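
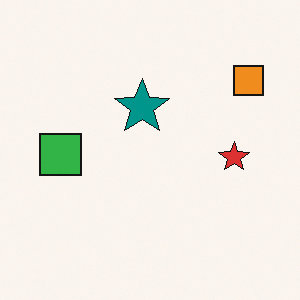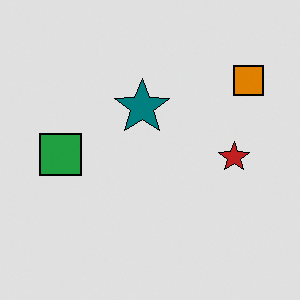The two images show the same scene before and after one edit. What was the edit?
It was posterized to a reduced palette.

Each flat color has snapped to a coarser quantized level — most visibly, the near-white background has dropped to a flat grey.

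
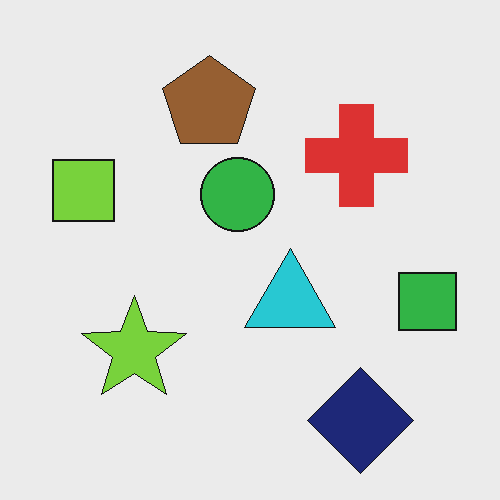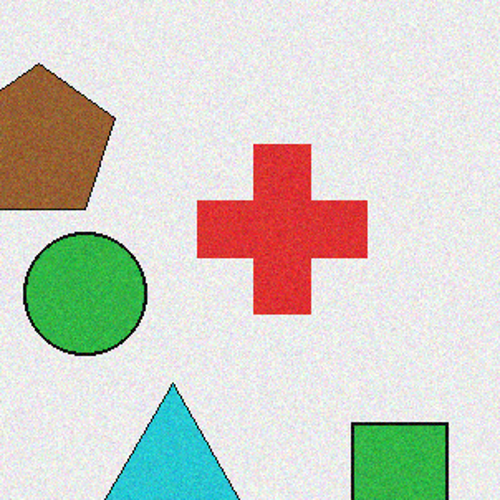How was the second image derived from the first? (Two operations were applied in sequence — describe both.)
Degraded with subtle gaussian noise, then cropped tightly and scaled back up.

Random speckle covers the whole image, including the flat background. The visible shapes are larger and the field of view is narrower; shapes near the original edges may be partly or wholly outside the frame — a crop-and-rescale.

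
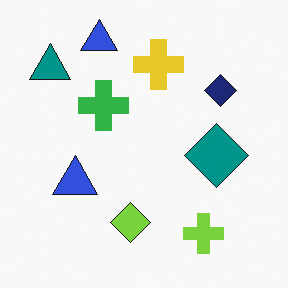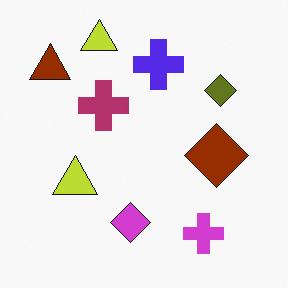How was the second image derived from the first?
The transformation is: hue-shifted by a large amount.

Every shape's color has rotated by the same amount around the hue wheel — a uniform hue shift.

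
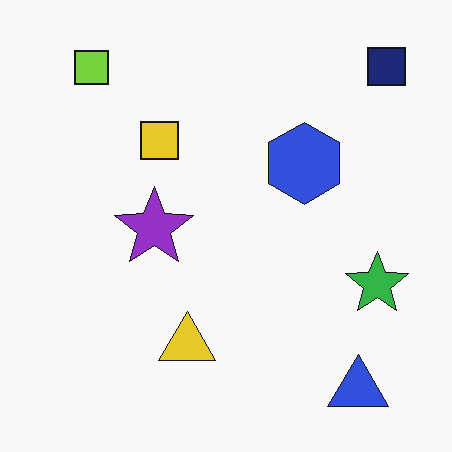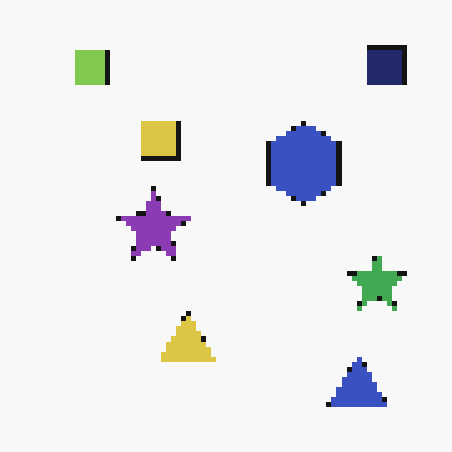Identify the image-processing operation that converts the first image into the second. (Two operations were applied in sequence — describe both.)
Slightly desaturated, then mildly pixelated.

All colors are more muted and greyish — a global saturation change. Shapes are reduced to large square blocks; fine edges and outlines are lost — a downscale-then-upscale (mosaic) effect.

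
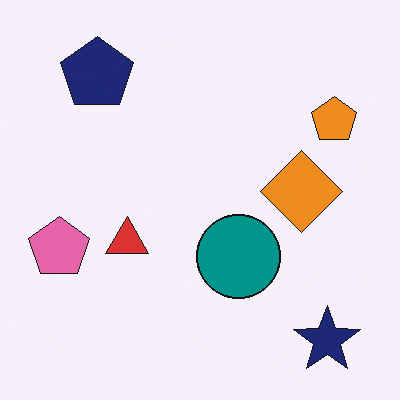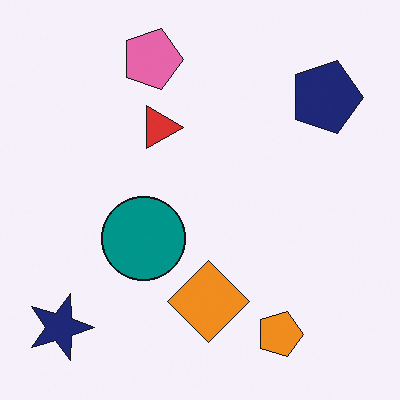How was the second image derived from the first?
The image was rotated 90° clockwise.

The navy star sits in the bottom-right of the first image and the bottom-left of the second — consistent with a whole-image 90° clockwise rotation.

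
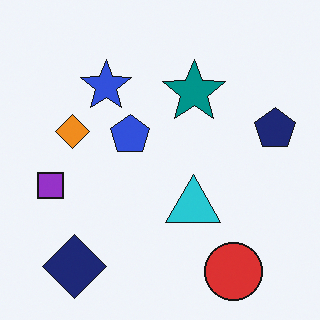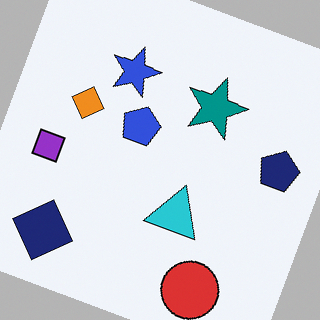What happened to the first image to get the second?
It was rotated clockwise by a moderate amount.

Every shape is tilted by the same angle and the image corners show triangular fill wedges — a whole-image rotation by a non-right angle.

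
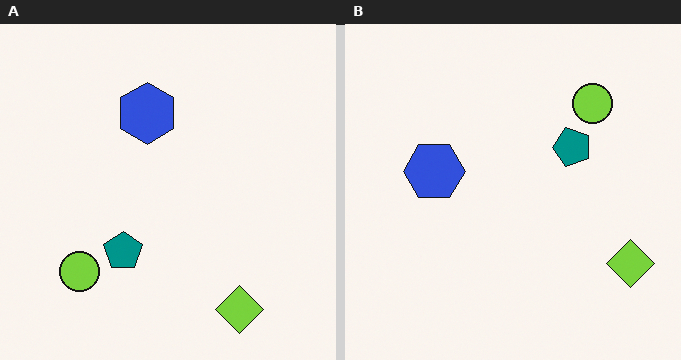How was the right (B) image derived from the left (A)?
The transformation is: transposed (reflected across the top-left ↔ bottom-right diagonal).

Shapes have swapped their row and column positions — what was in the top-right is now in the bottom-left — a diagonal reflection.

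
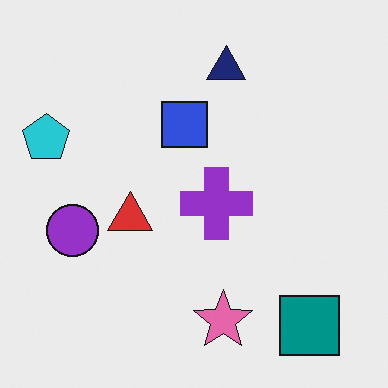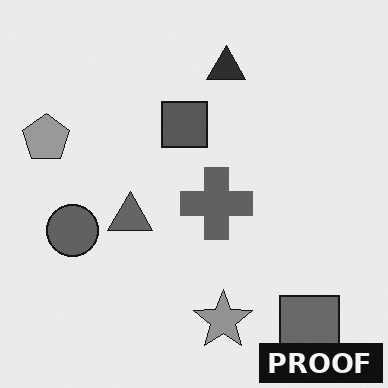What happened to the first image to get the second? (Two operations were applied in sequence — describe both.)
The second image is the first converted to grayscale, then watermarked with the text "PROOF" in the lower-right corner.

All color is removed — every shape is now a shade of grey. A dark label reading "PROOF" appears in the lower-right corner.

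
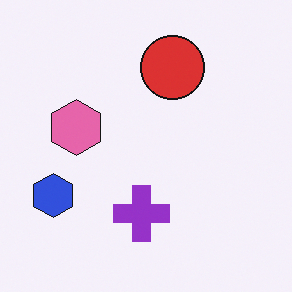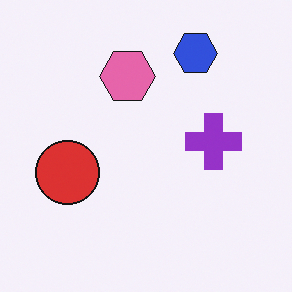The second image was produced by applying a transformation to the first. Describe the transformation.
The transformation is: transposed (reflected across the top-left ↔ bottom-right diagonal).

Shapes have swapped their row and column positions — what was in the top-right is now in the bottom-left — a diagonal reflection.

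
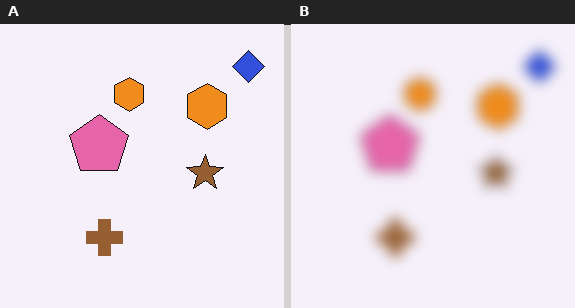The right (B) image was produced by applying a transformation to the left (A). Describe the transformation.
The right (B) image is the left (A) strongly gaussian-blurred.

Shape edges and outlines are uniformly softened across the whole image.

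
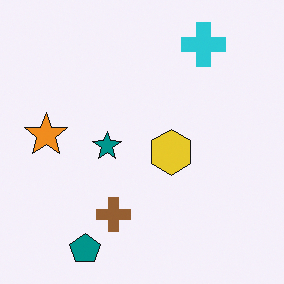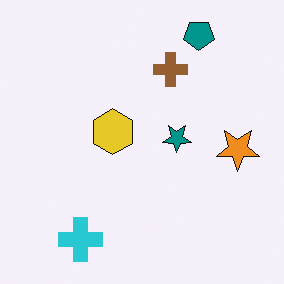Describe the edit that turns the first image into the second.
It was rotated 180°.

The teal pentagon sits in the bottom-left of the first image and the top-right of the second — consistent with a whole-image 180° rotation.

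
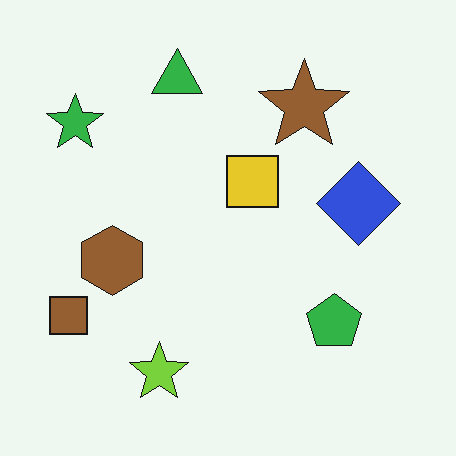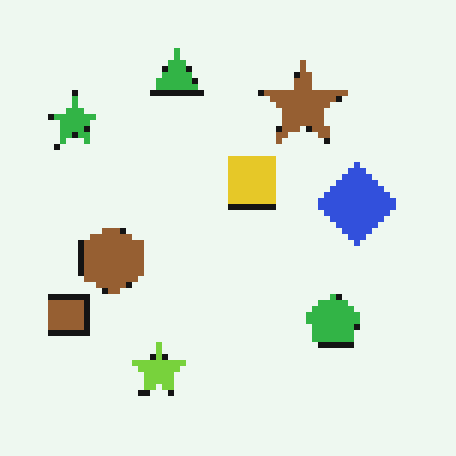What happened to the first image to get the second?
The transformation is: moderately pixelated.

Shapes are reduced to large square blocks; fine edges and outlines are lost — a downscale-then-upscale (mosaic) effect.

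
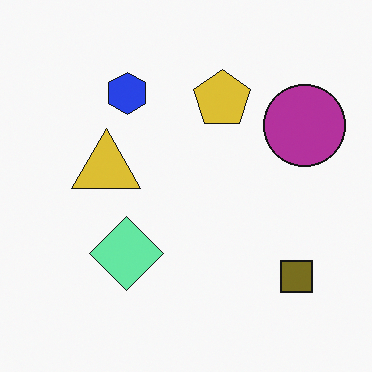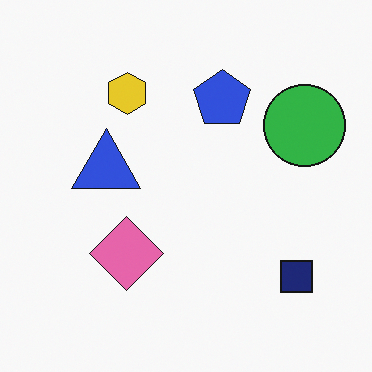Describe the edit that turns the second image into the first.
It was hue-shifted by a large amount.

Every shape's color has rotated by the same amount around the hue wheel — a uniform hue shift.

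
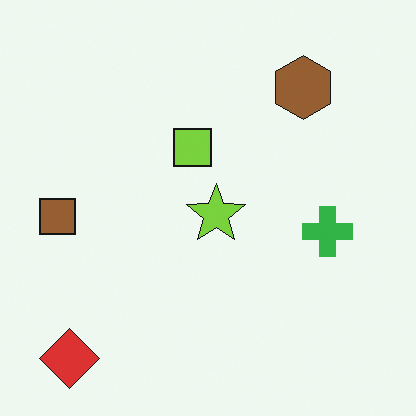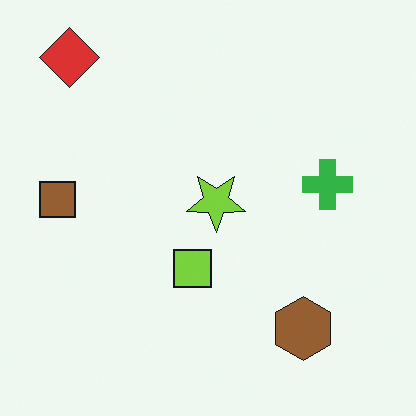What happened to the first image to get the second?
This is the original image flipped vertically (top ↔ bottom).

The red diamond is in the bottom-left of the first image and the top-left of the second — shapes on opposite sides of the horizontal midline have swapped in a mirror flip.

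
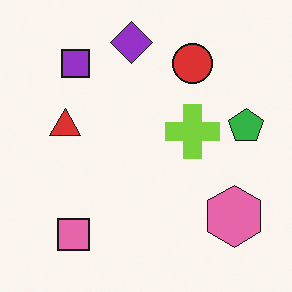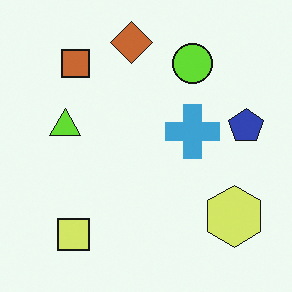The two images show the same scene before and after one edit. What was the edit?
Hue-shifted by a moderate amount.

Every shape's color has rotated by the same amount around the hue wheel — a uniform hue shift.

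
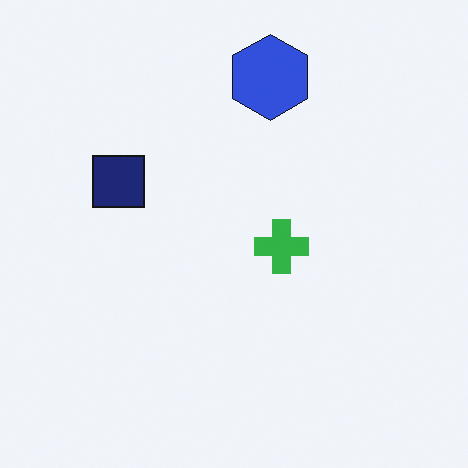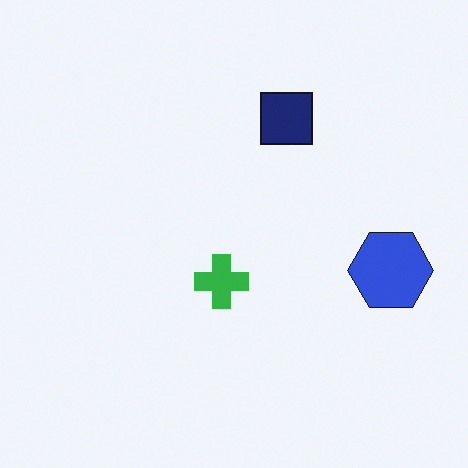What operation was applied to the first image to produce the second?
The second image is the first rotated 90° clockwise.

The blue hexagon sits in the top of the first image and the right of the second — consistent with a whole-image 90° clockwise rotation.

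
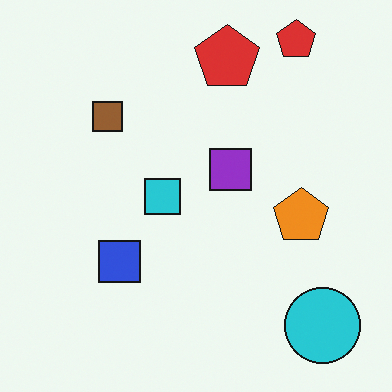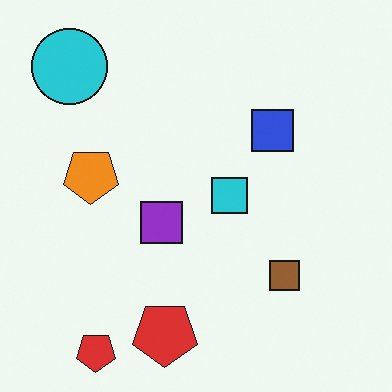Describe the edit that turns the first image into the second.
This is the original image rotated 180°.

The cyan circle sits in the bottom-right of the first image and the top-left of the second — consistent with a whole-image 180° rotation.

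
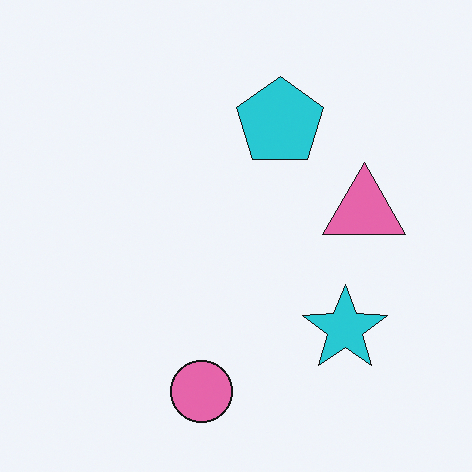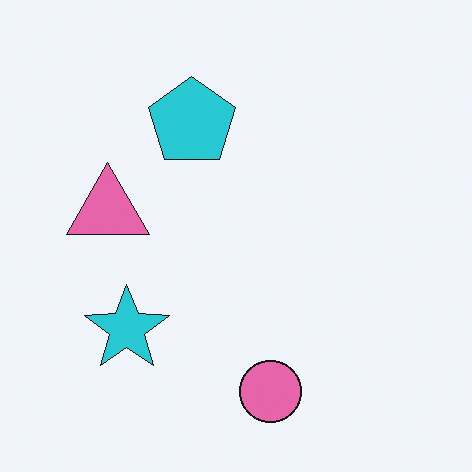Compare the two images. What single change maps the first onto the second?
The transformation is: flipped horizontally (left ↔ right).

The pink triangle is in the right of the first image and the left of the second — shapes on opposite sides of the vertical midline have swapped in a mirror flip.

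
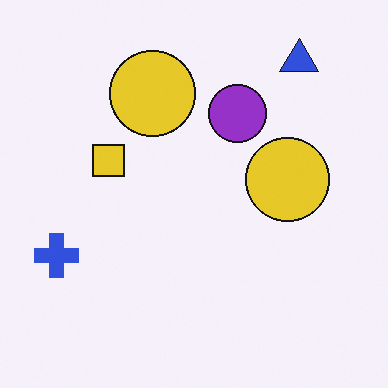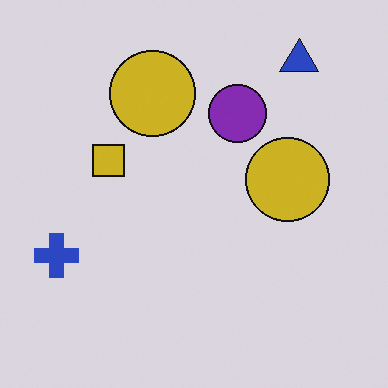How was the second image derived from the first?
The image was darkened a little.

Every pixel — background and shapes alike — is uniformly darkened.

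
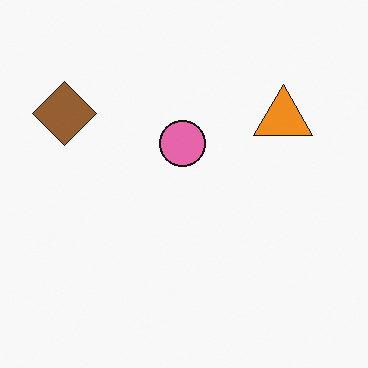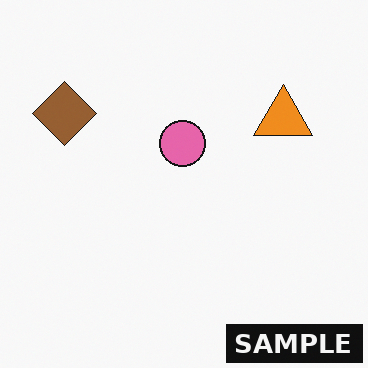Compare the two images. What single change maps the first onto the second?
It was watermarked with the text "SAMPLE" in the lower-right corner.

A dark label reading "SAMPLE" appears in the lower-right corner.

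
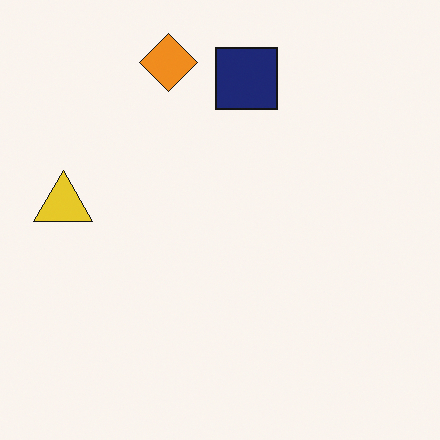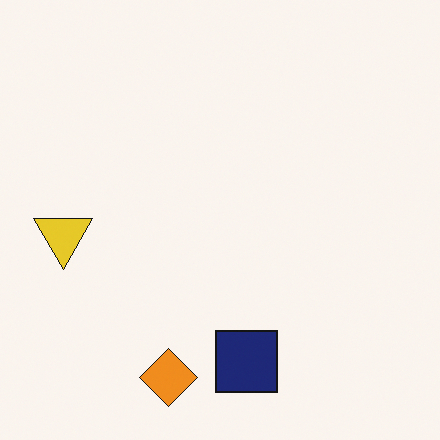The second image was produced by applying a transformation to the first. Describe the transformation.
This is the original image flipped vertically (top ↔ bottom).

The orange diamond is in the top of the first image and the bottom of the second — shapes on opposite sides of the horizontal midline have swapped in a mirror flip.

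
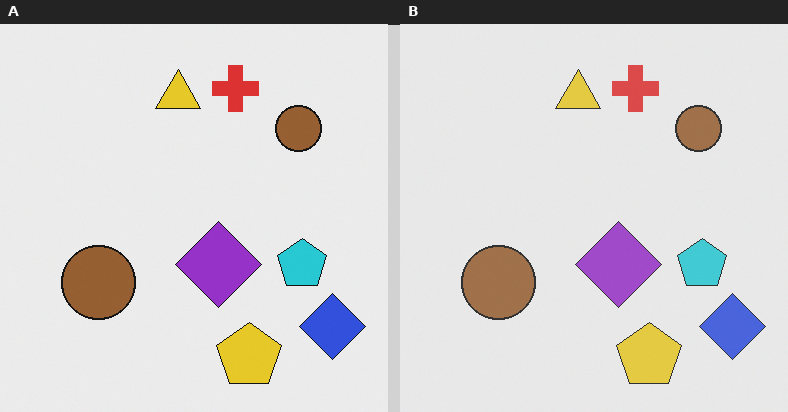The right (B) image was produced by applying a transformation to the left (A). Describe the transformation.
It was given slightly reduced contrast.

Tones are pushed toward mid-grey across the whole image — a global contrast change.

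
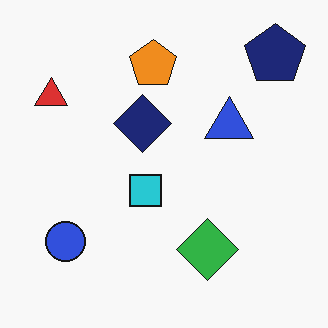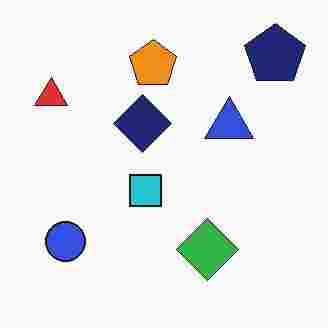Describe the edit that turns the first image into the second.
This is the original image degraded with heavy JPEG compression.

Blocky 8×8 compression artifacts appear around shape edges and the flat background shows ringing — characteristic JPEG degradation.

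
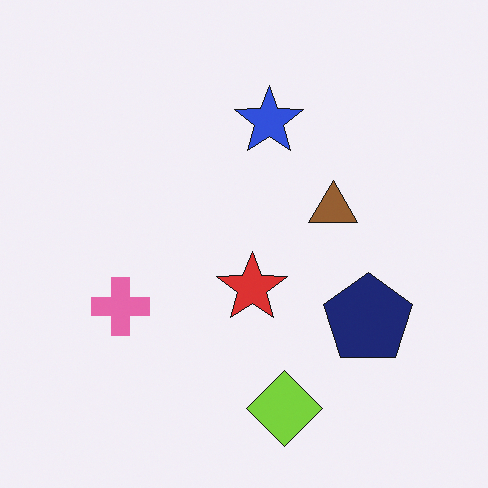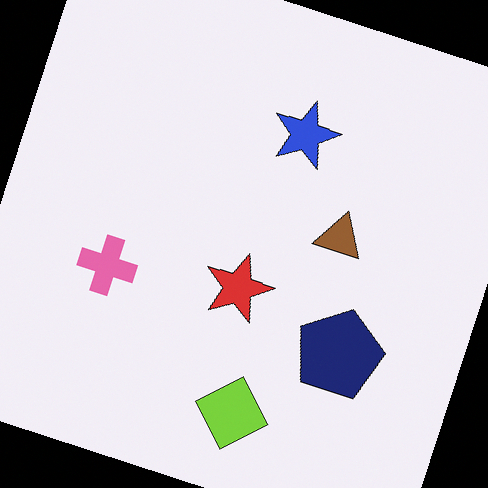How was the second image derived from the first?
The transformation is: rotated clockwise by a clearly visible amount.

Every shape is tilted by the same angle and the image corners show triangular fill wedges — a whole-image rotation by a non-right angle.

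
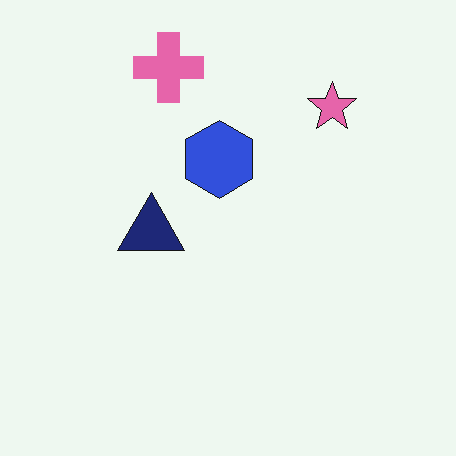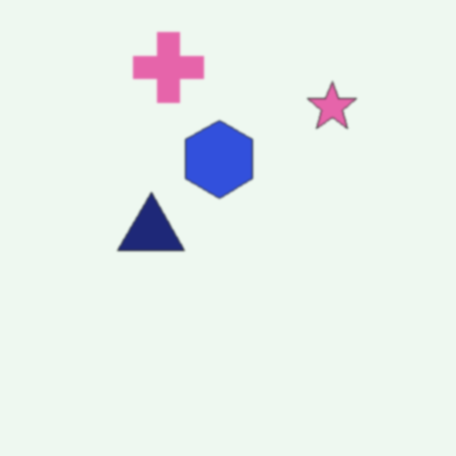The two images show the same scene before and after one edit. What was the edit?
Lightly blurred.

Shape edges and outlines are uniformly softened across the whole image.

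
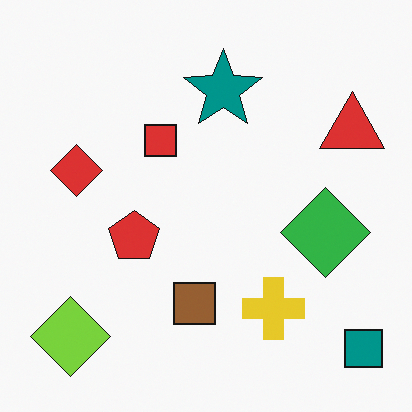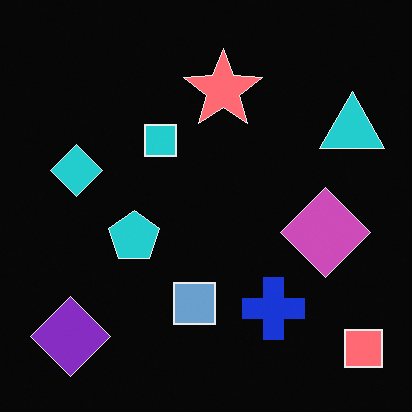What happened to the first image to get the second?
The transformation is: color-inverted (negative).

The light background has become dark and every shape's color is its complement — a photographic negative.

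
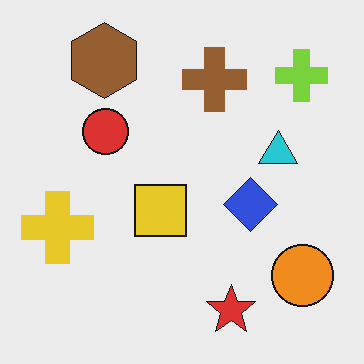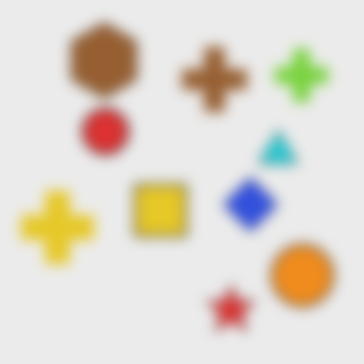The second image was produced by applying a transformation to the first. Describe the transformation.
It was strongly gaussian-blurred.

Shape edges and outlines are uniformly softened across the whole image.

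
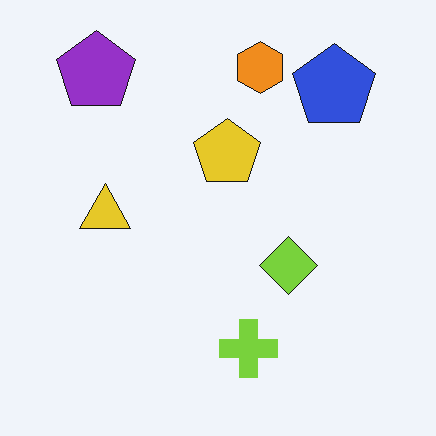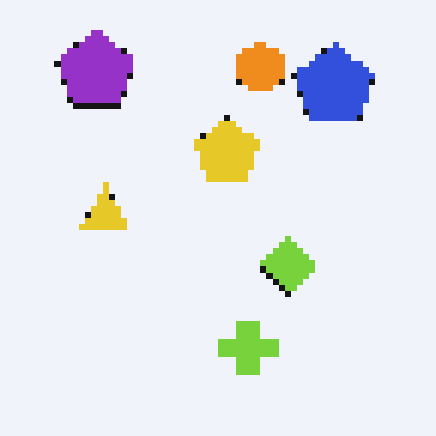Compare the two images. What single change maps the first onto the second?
The second image is the first moderately pixelated.

Shapes are reduced to large square blocks; fine edges and outlines are lost — a downscale-then-upscale (mosaic) effect.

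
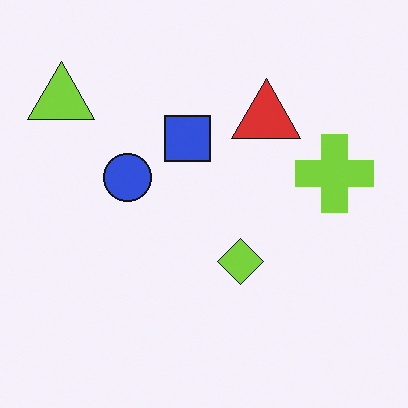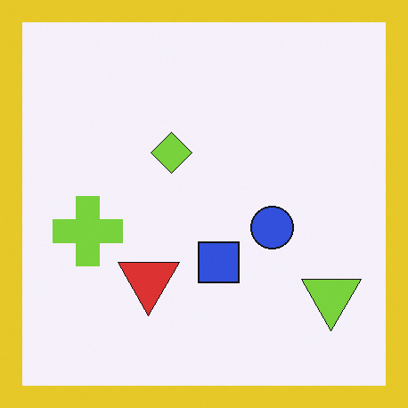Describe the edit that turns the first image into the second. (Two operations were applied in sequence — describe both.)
The image was rotated 180°, then framed with a yellow border.

The lime triangle sits in the top-left of the first image and the bottom-right of the second — consistent with a whole-image 180° rotation. A solid yellow frame runs around the edge of the second image, with the content slightly shrunk inside it.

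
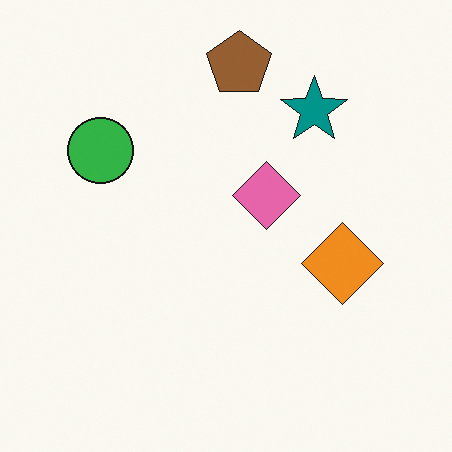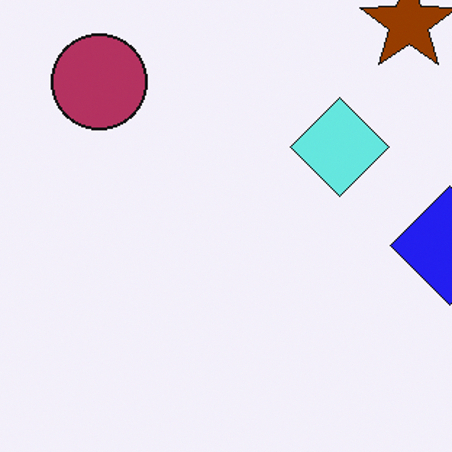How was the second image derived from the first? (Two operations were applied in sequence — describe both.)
Cropped to a modestly smaller region and rescaled, then hue-shifted by a large amount.

The visible shapes are larger and the field of view is narrower; shapes near the original edges may be partly or wholly outside the frame — a crop-and-rescale. Every shape's color has rotated by the same amount around the hue wheel — a uniform hue shift.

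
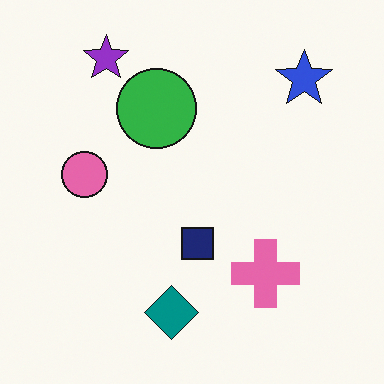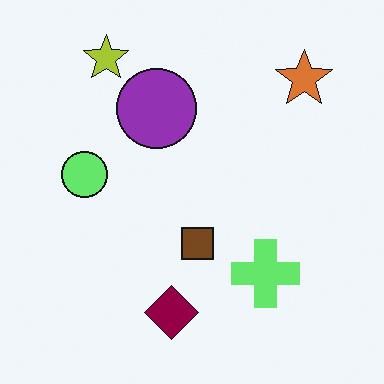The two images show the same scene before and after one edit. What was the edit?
This is the original image hue-shifted by a large amount.

Every shape's color has rotated by the same amount around the hue wheel — a uniform hue shift.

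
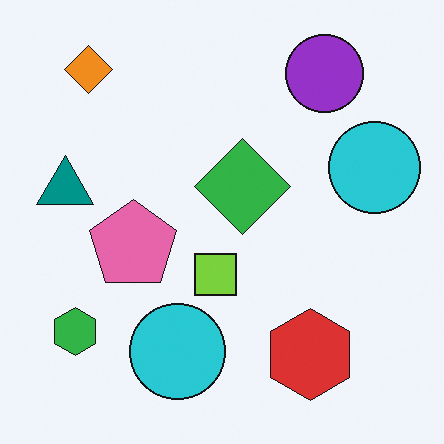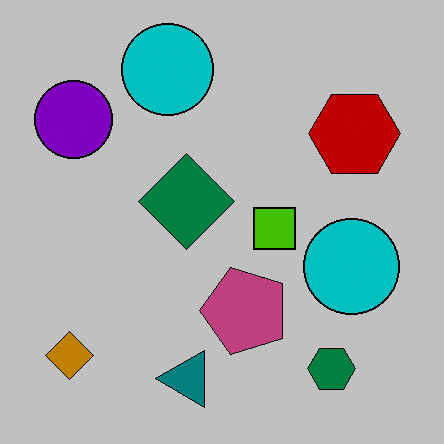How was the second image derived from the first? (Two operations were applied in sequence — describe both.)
The image was heavily posterized to just a handful of flat colors, then rotated 90° counter-clockwise.

Each flat color has snapped to a coarser quantized level — most visibly, the near-white background has dropped to a flat grey. The orange diamond sits in the top-left of the first image and the bottom-left of the second — consistent with a whole-image 90° counter-clockwise rotation.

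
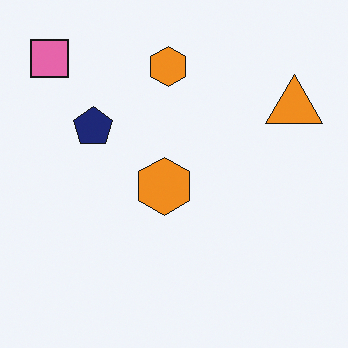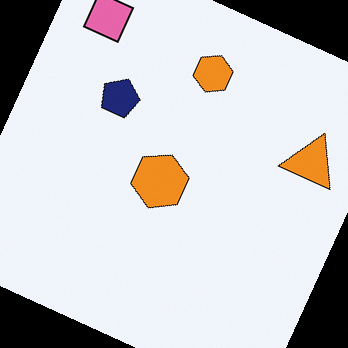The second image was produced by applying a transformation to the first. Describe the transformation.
This is the original image rotated clockwise by a moderate amount.

Every shape is tilted by the same angle and the image corners show triangular fill wedges — a whole-image rotation by a non-right angle.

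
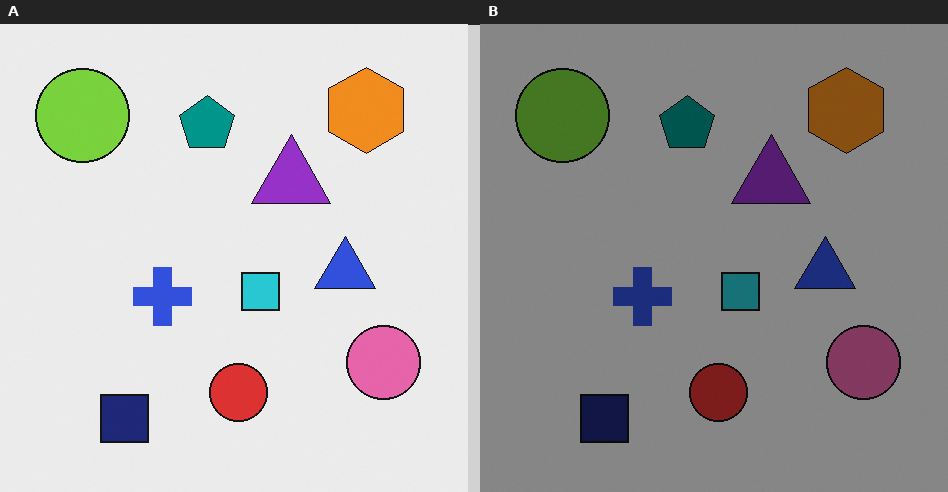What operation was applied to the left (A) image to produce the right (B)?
It was darkened a lot.

Every pixel — background and shapes alike — is uniformly darkened.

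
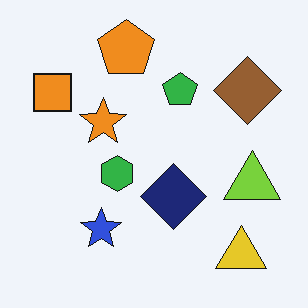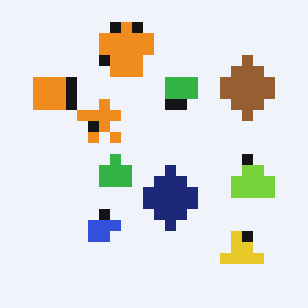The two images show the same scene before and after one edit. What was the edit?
The second image is the first heavily pixelated into large blocks.

Shapes are reduced to large square blocks; fine edges and outlines are lost — a downscale-then-upscale (mosaic) effect.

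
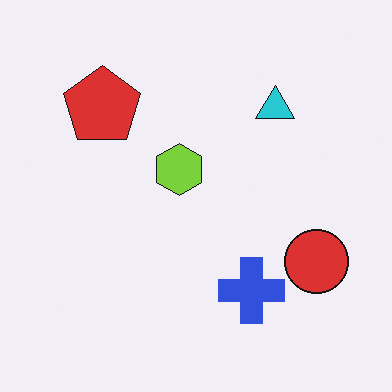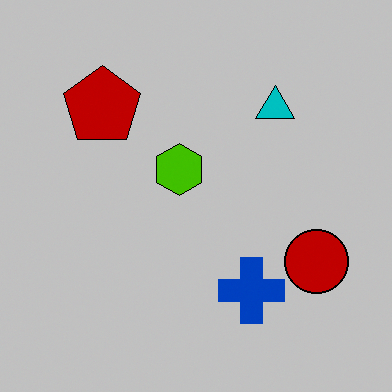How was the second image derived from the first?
The transformation is: heavily posterized to just a handful of flat colors.

Each flat color has snapped to a coarser quantized level — most visibly, the near-white background has dropped to a flat grey.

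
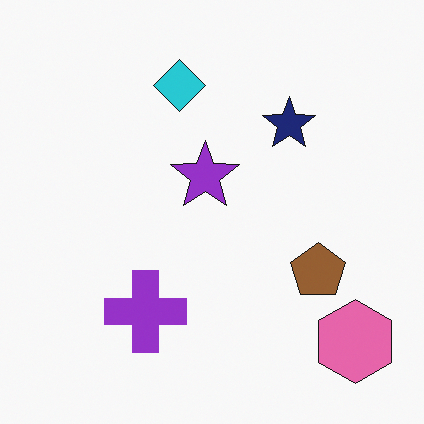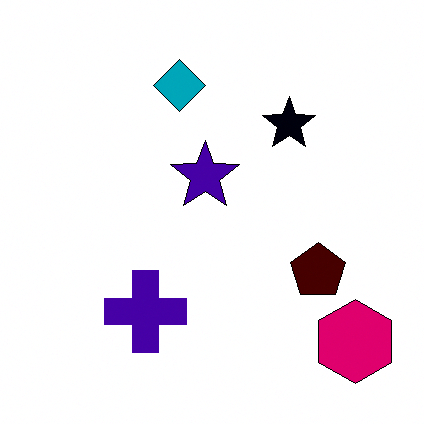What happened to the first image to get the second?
The transformation is: given much higher contrast.

Tones are pushed away from mid-grey across the whole image — a global contrast change.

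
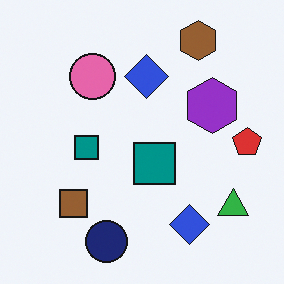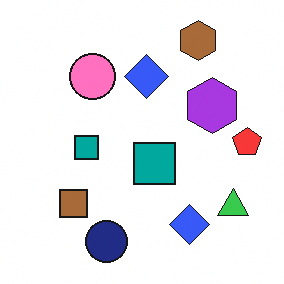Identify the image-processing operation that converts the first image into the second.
The second image is the first slightly brightened.

Every pixel — background and shapes alike — is uniformly brightened.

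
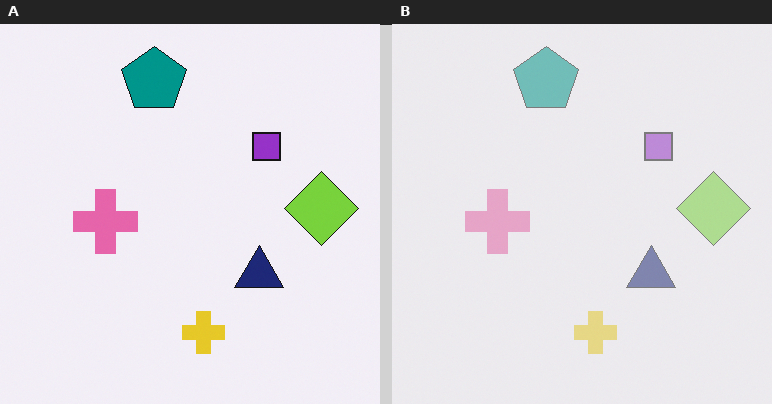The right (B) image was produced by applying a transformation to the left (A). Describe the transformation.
This is the original image washed out (contrast reduced).

Tones are pushed toward mid-grey across the whole image — a global contrast change.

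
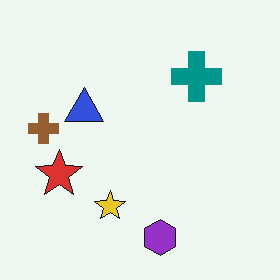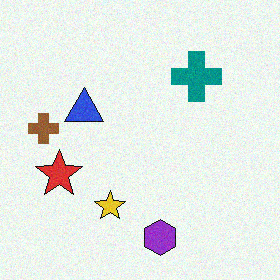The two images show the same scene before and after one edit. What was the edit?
The transformation is: degraded with subtle gaussian noise.

Random speckle covers the whole image, including the flat background.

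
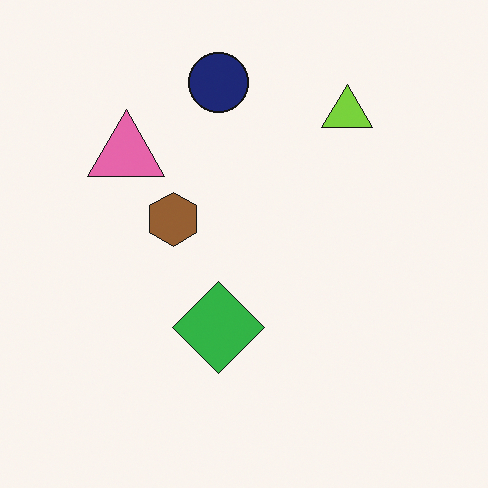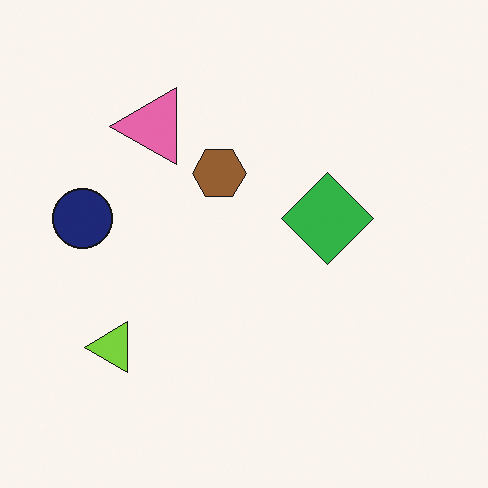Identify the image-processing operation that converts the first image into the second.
The transformation is: transposed (reflected across the top-left ↔ bottom-right diagonal).

Shapes have swapped their row and column positions — what was in the top-right is now in the bottom-left — a diagonal reflection.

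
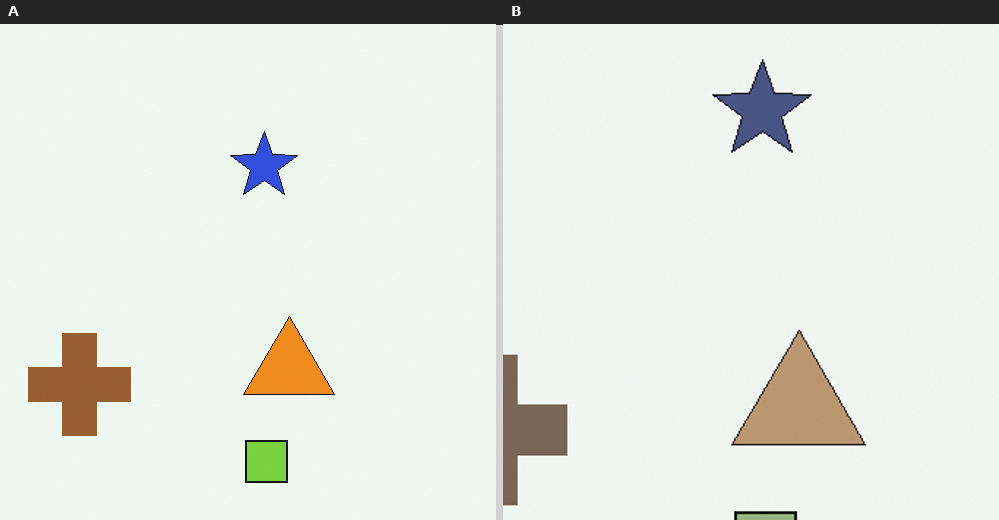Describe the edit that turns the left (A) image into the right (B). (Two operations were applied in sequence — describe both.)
The right (B) image is the left (A) heavily desaturated, then cropped slightly and scaled back up.

All colors are more muted and greyish — a global saturation change. The visible shapes are larger and the field of view is narrower; shapes near the original edges may be partly or wholly outside the frame — a crop-and-rescale.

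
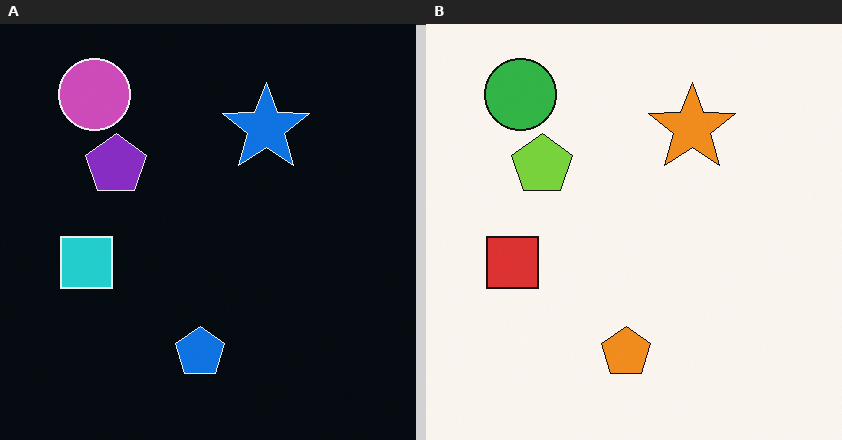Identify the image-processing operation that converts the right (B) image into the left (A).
It was color-inverted (negative).

The light background has become dark and every shape's color is its complement — a photographic negative.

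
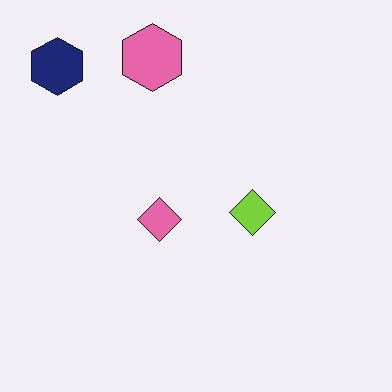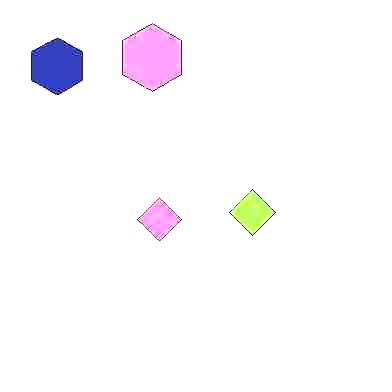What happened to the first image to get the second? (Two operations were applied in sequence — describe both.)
This is the original image heavily JPEG-compressed with obvious blocking artifacts, then substantially brightened.

Blocky 8×8 compression artifacts appear around shape edges and the flat background shows ringing — characteristic JPEG degradation. Every pixel — background and shapes alike — is uniformly brightened.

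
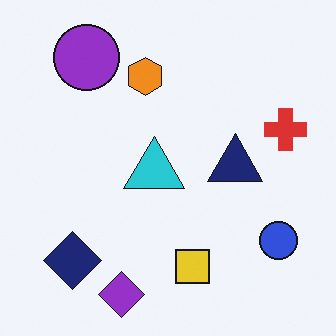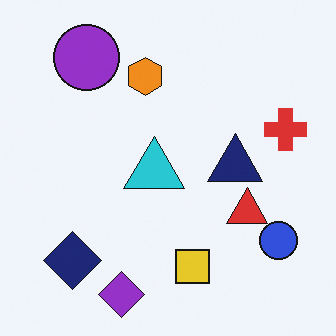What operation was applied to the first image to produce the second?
The image was overlaid with an additional red triangle.

A red triangle appears in the second image that is absent from the first.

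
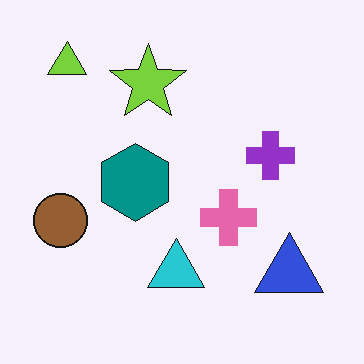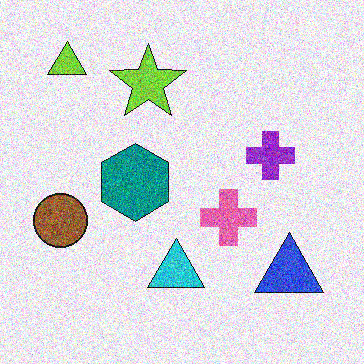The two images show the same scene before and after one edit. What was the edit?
This is the original image degraded with a thick layer of grain.

Random speckle covers the whole image, including the flat background.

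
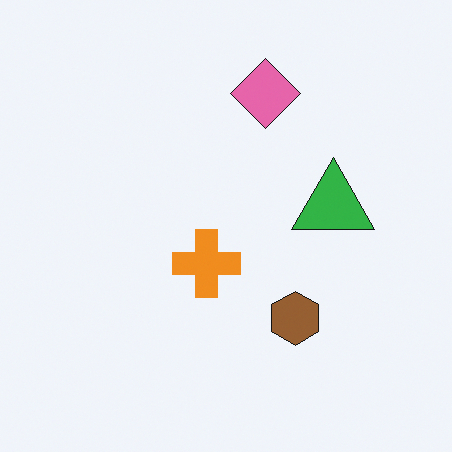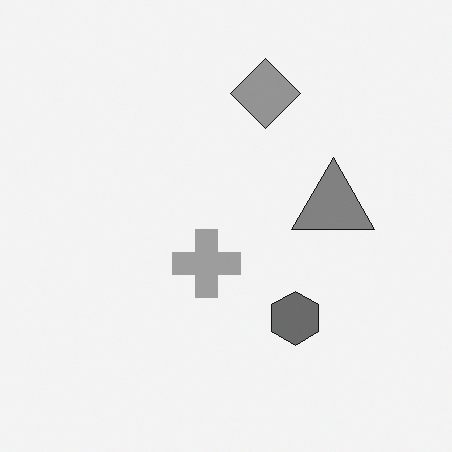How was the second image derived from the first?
The image was converted to grayscale.

All color is removed — every shape is now a shade of grey.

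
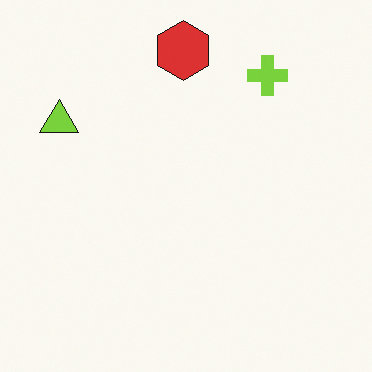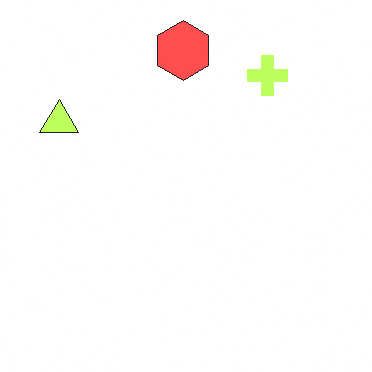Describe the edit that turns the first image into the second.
Substantially brightened.

Every pixel — background and shapes alike — is uniformly brightened.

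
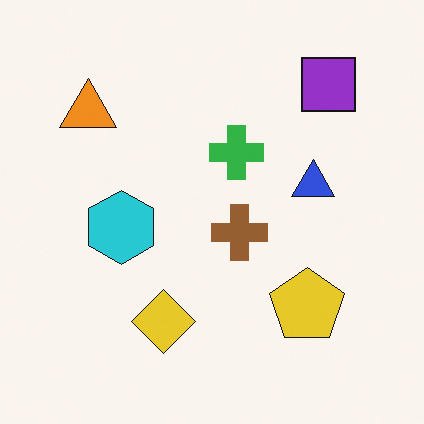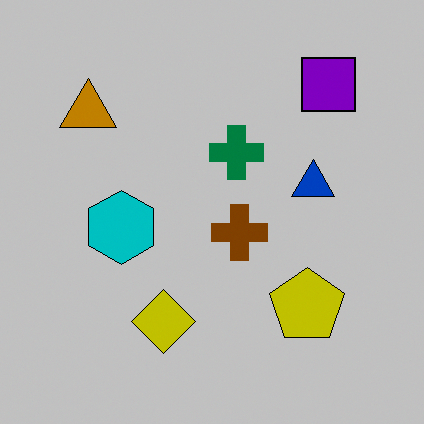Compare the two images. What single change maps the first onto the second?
The second image is the first aggressively posterized.

Each flat color has snapped to a coarser quantized level — most visibly, the near-white background has dropped to a flat grey.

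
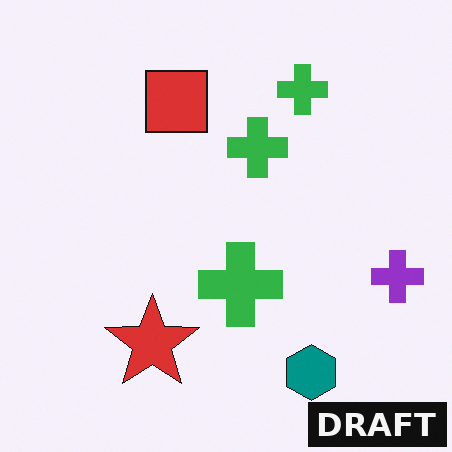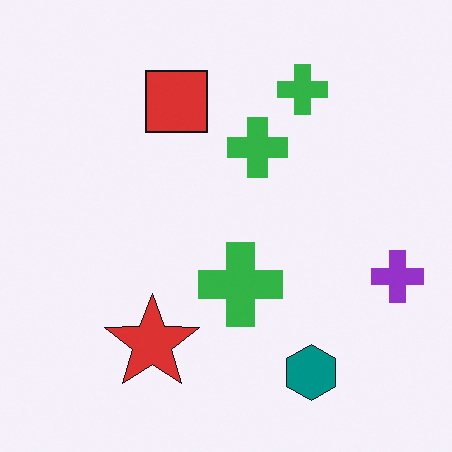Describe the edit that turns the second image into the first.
Watermarked with the text "DRAFT" in the lower-right corner.

A dark label reading "DRAFT" appears in the lower-right corner.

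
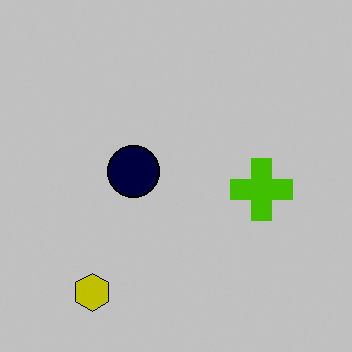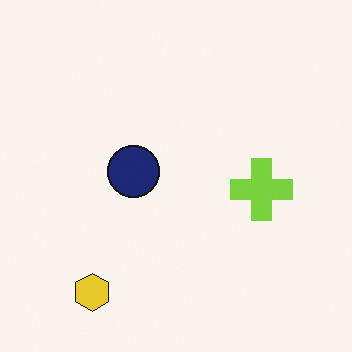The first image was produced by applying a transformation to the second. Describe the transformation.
The first image is the second heavily posterized to just a handful of flat colors.

Each flat color has snapped to a coarser quantized level — most visibly, the near-white background has dropped to a flat grey.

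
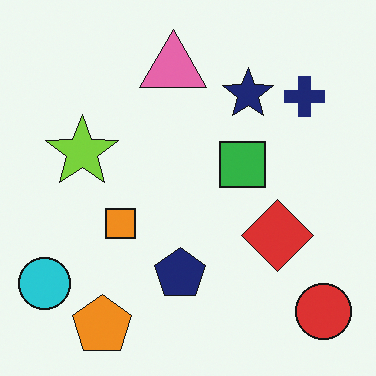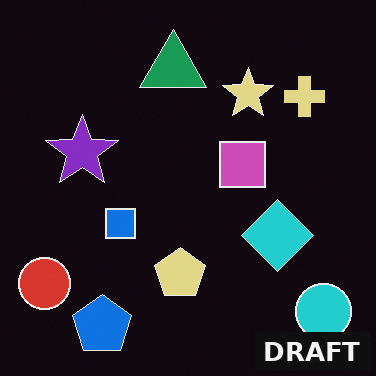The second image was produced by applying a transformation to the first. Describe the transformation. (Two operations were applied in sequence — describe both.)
Color-inverted (negative), then watermarked with the text "DRAFT" in the lower-right corner.

The light background has become dark and every shape's color is its complement — a photographic negative. A dark label reading "DRAFT" appears in the lower-right corner.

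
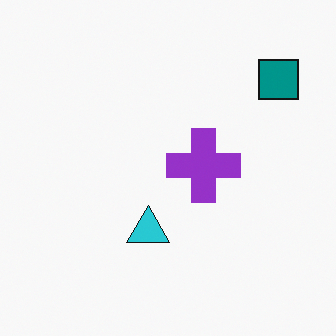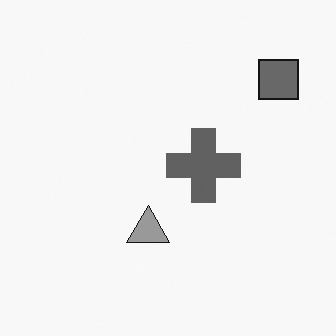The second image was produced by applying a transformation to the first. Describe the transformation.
The transformation is: converted to grayscale.

All color is removed — every shape is now a shade of grey.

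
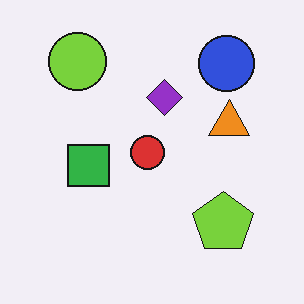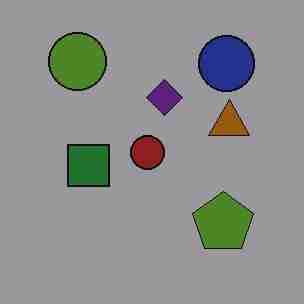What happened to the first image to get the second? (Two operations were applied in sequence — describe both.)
The transformation is: darkened a lot, then heavily JPEG-compressed with obvious blocking artifacts.

Every pixel — background and shapes alike — is uniformly darkened. Blocky 8×8 compression artifacts appear around shape edges and the flat background shows ringing — characteristic JPEG degradation.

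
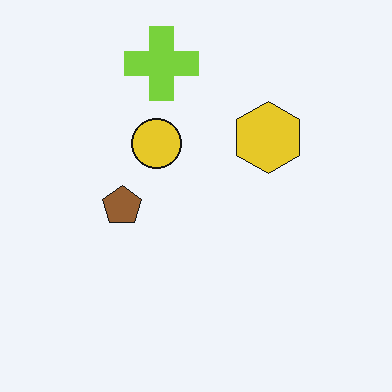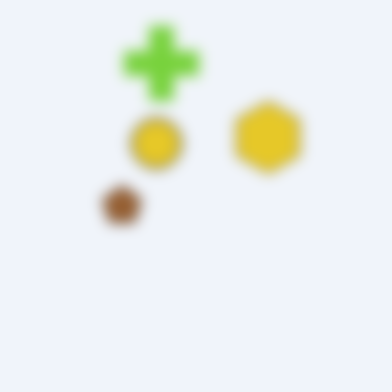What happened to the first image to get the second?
Heavily blurred.

Shape edges and outlines are uniformly softened across the whole image.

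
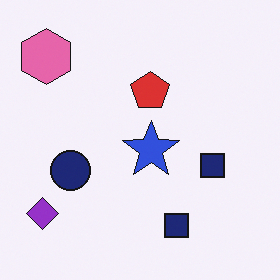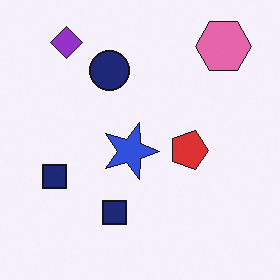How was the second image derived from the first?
This is the original image rotated 90° clockwise.

The pink hexagon sits in the top-left of the first image and the top-right of the second — consistent with a whole-image 90° clockwise rotation.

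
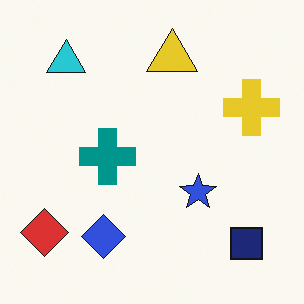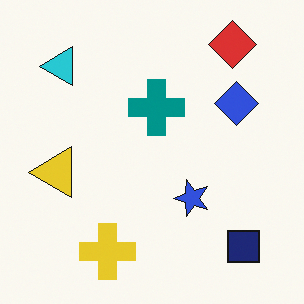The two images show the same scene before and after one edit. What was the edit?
The second image is the first transposed (reflected across the top-left ↔ bottom-right diagonal).

Shapes have swapped their row and column positions — what was in the top-right is now in the bottom-left — a diagonal reflection.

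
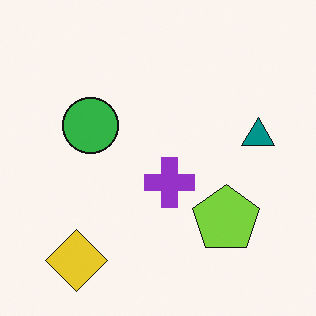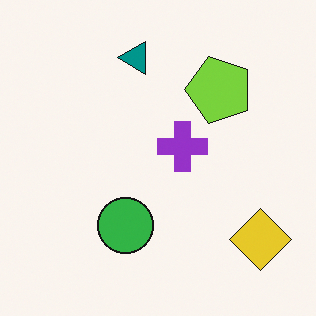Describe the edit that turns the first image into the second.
This is the original image rotated 90° counter-clockwise.

The yellow diamond sits in the bottom-left of the first image and the bottom-right of the second — consistent with a whole-image 90° counter-clockwise rotation.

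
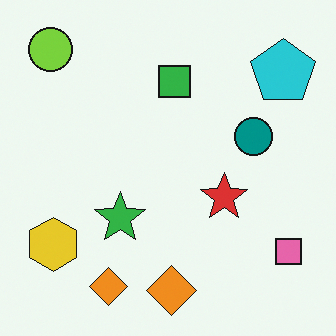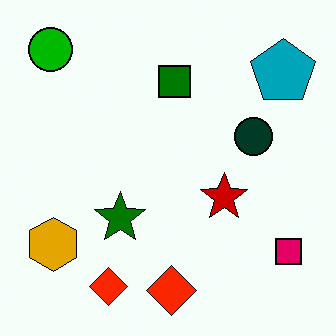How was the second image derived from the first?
This is the original image boosted in contrast.

Tones are pushed away from mid-grey across the whole image — a global contrast change.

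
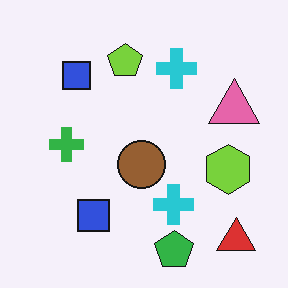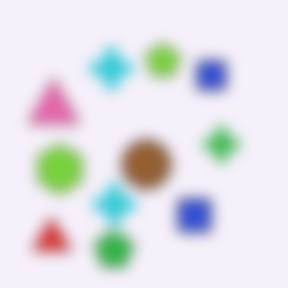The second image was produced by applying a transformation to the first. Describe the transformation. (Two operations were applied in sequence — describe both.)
Flipped horizontally (left ↔ right), then heavily blurred.

The red triangle is in the bottom-right of the first image and the bottom-left of the second — shapes on opposite sides of the vertical midline have swapped in a mirror flip. Shape edges and outlines are uniformly softened across the whole image.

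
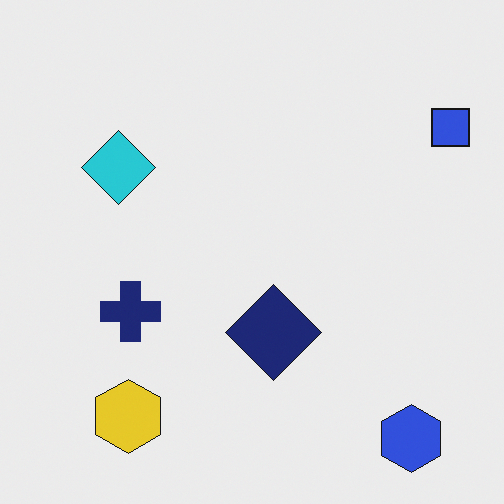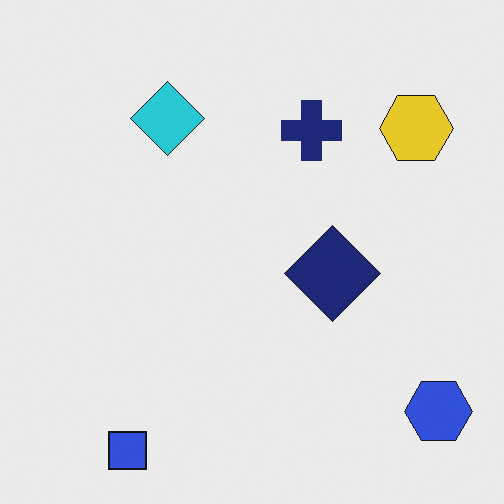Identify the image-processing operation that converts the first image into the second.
It was transposed (reflected across the top-left ↔ bottom-right diagonal).

Shapes have swapped their row and column positions — what was in the top-right is now in the bottom-left — a diagonal reflection.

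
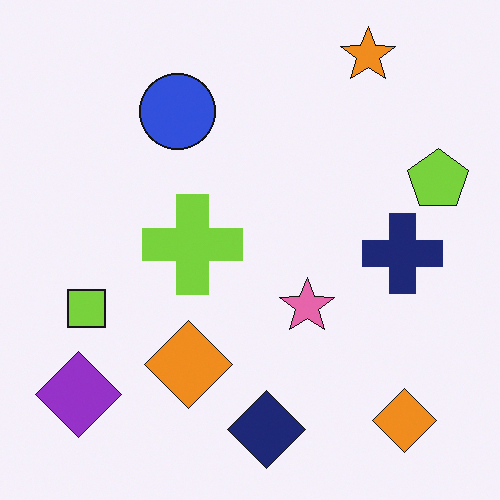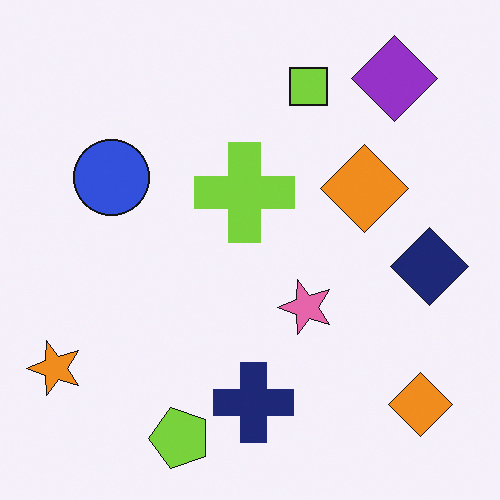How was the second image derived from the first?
This is the original image transposed (reflected across the top-left ↔ bottom-right diagonal).

Shapes have swapped their row and column positions — what was in the top-right is now in the bottom-left — a diagonal reflection.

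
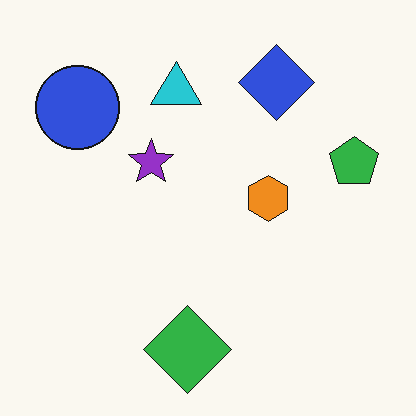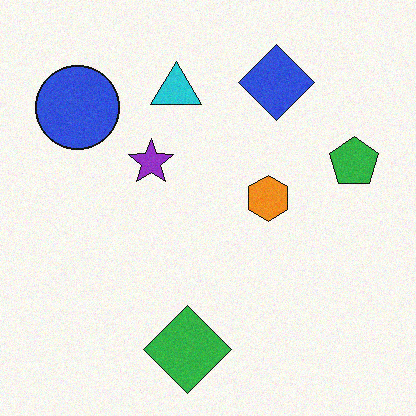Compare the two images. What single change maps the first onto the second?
The image was degraded with a light layer of grain.

Random speckle covers the whole image, including the flat background.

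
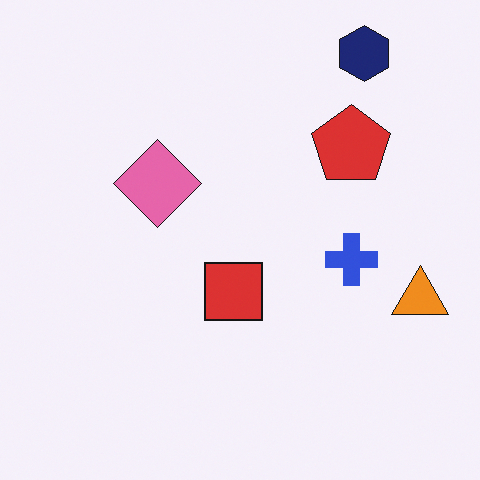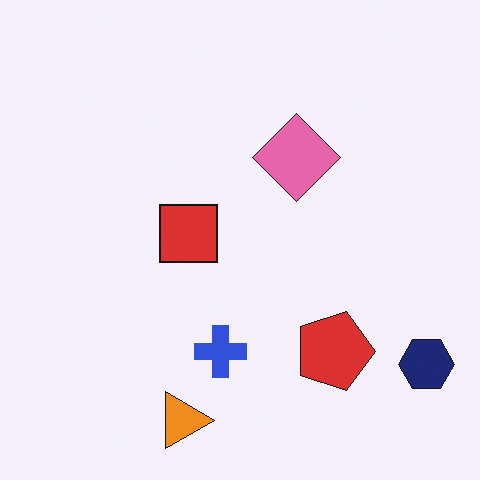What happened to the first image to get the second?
This is the original image rotated 90° clockwise.

The navy hexagon sits in the top-right of the first image and the bottom-right of the second — consistent with a whole-image 90° clockwise rotation.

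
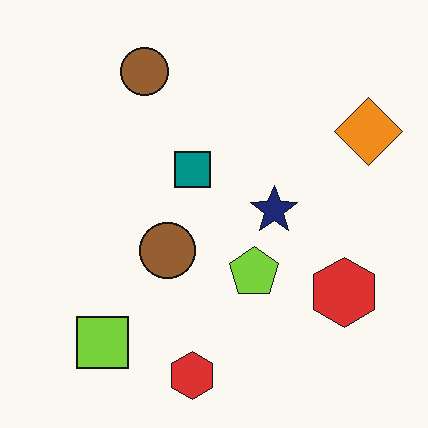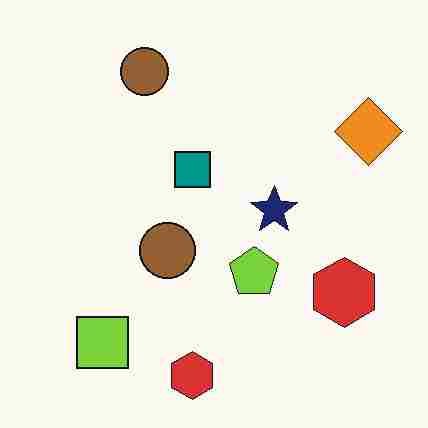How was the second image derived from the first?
Heavily JPEG-compressed with obvious blocking artifacts.

Blocky 8×8 compression artifacts appear around shape edges and the flat background shows ringing — characteristic JPEG degradation.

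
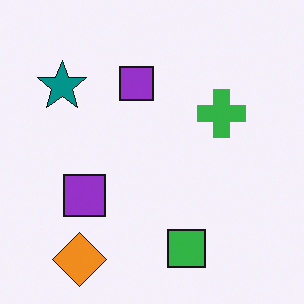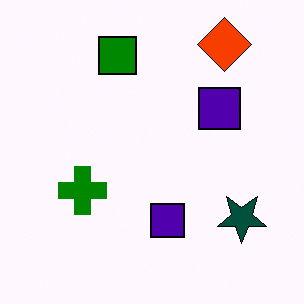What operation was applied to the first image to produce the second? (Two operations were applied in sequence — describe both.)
The second image is the first rotated 180°, then given much higher contrast.

The orange diamond sits in the bottom-left of the first image and the top-right of the second — consistent with a whole-image 180° rotation. Tones are pushed away from mid-grey across the whole image — a global contrast change.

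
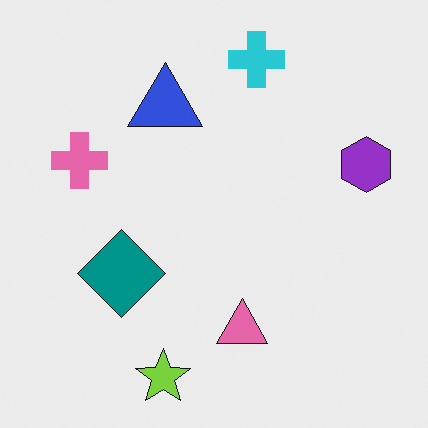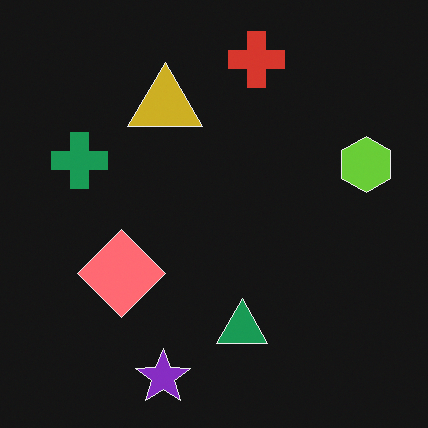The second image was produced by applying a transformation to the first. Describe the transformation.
Color-inverted (negative).

The light background has become dark and every shape's color is its complement — a photographic negative.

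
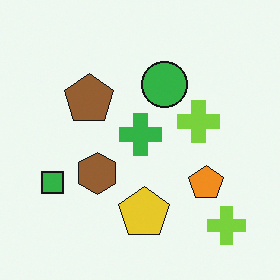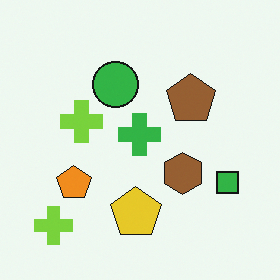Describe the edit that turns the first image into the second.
Flipped horizontally (left ↔ right).

The green square is in the left of the first image and the right of the second — shapes on opposite sides of the vertical midline have swapped in a mirror flip.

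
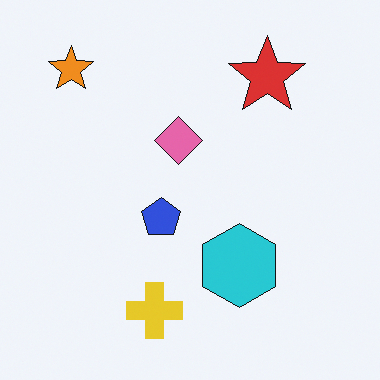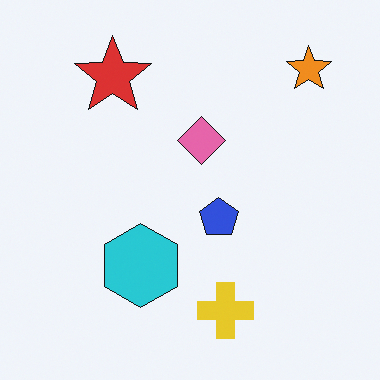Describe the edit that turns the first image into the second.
Flipped horizontally (left ↔ right).

The orange star is in the top-left of the first image and the top-right of the second — shapes on opposite sides of the vertical midline have swapped in a mirror flip.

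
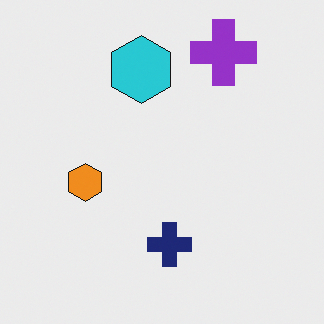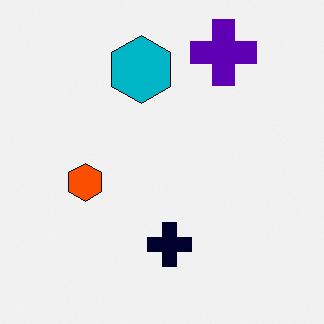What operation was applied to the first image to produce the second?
The second image is the first given much higher contrast.

Tones are pushed away from mid-grey across the whole image — a global contrast change.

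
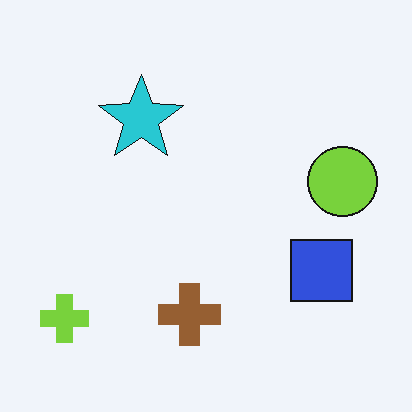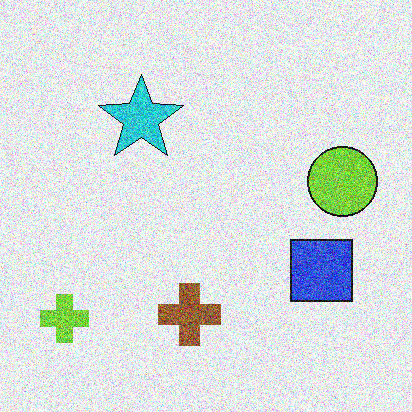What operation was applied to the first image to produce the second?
It was degraded with a thick layer of grain.

Random speckle covers the whole image, including the flat background.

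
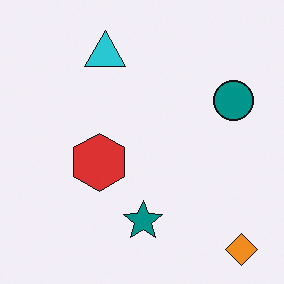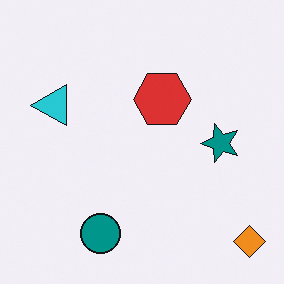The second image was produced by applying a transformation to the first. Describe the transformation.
The second image is the first transposed (reflected across the top-left ↔ bottom-right diagonal).

Shapes have swapped their row and column positions — what was in the top-right is now in the bottom-left — a diagonal reflection.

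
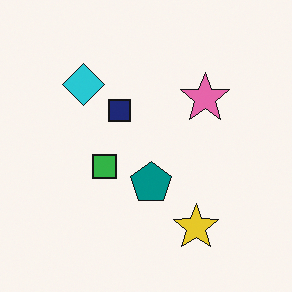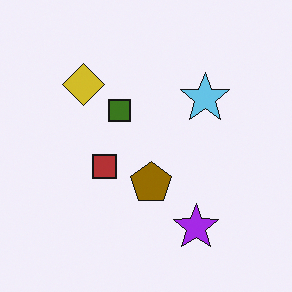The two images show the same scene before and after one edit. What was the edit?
Hue-shifted by a large amount.

Every shape's color has rotated by the same amount around the hue wheel — a uniform hue shift.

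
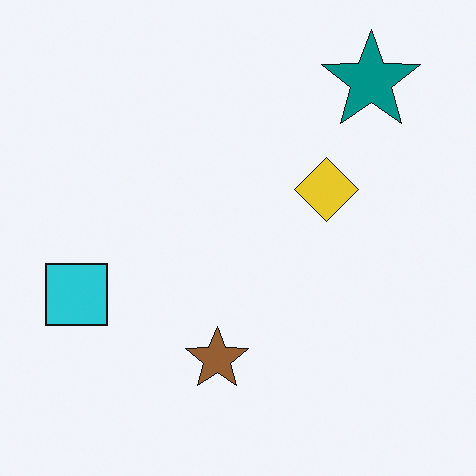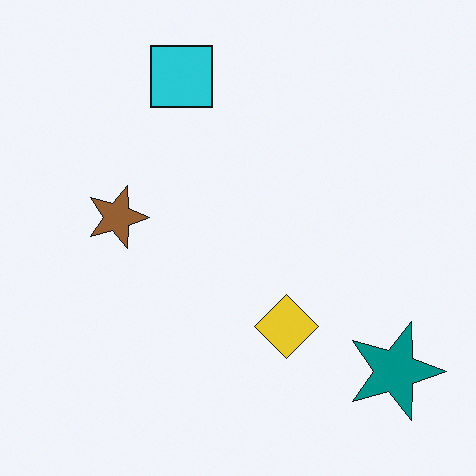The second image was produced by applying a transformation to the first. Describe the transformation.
This is the original image rotated 90° clockwise.

The teal star sits in the top-right of the first image and the bottom-right of the second — consistent with a whole-image 90° clockwise rotation.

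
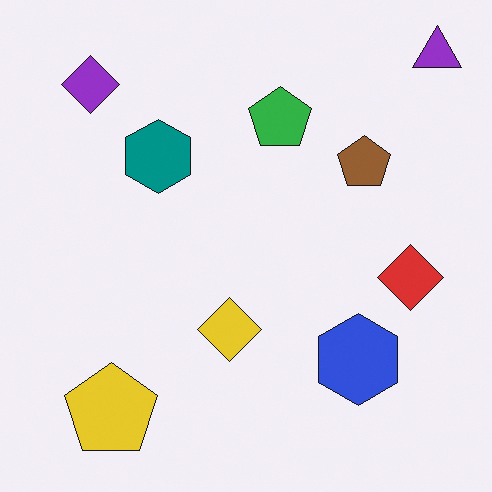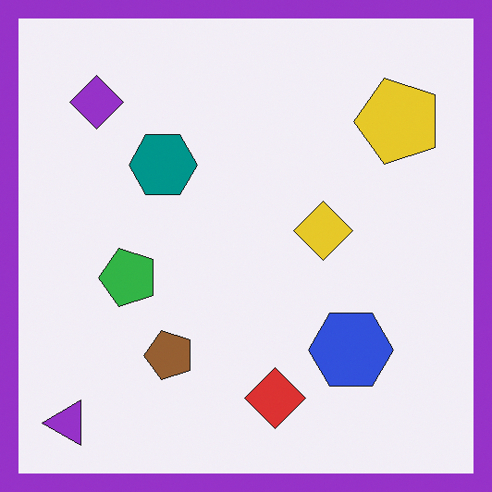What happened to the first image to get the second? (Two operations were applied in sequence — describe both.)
Transposed (reflected across the top-left ↔ bottom-right diagonal), then framed with a purple border.

Shapes have swapped their row and column positions — what was in the top-right is now in the bottom-left — a diagonal reflection. A solid purple frame runs around the edge of the second image, with the content slightly shrunk inside it.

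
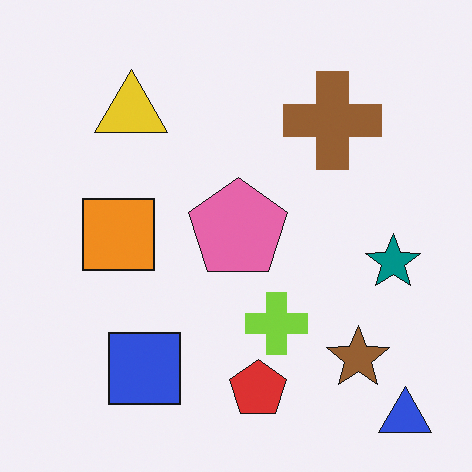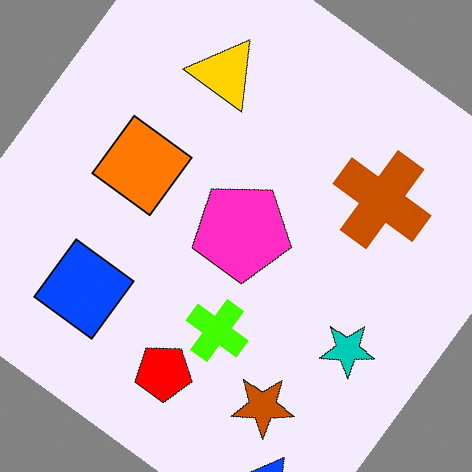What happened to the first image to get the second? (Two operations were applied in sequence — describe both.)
Rotated clockwise by a large amount — several tens of degrees, then heavily oversaturated.

Every shape is tilted by the same angle and the image corners show triangular fill wedges — a whole-image rotation by a non-right angle. All colors are more vivid — a global saturation change.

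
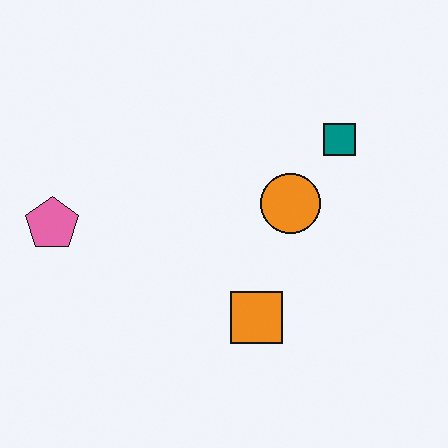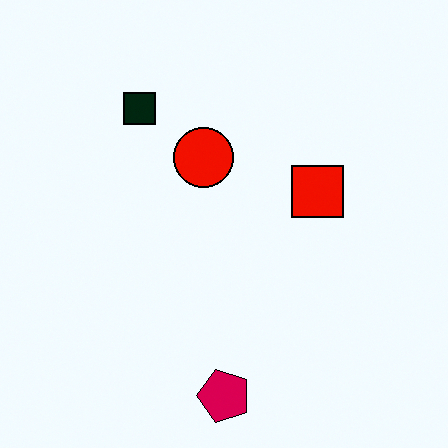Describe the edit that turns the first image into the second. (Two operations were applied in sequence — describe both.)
The second image is the first boosted in contrast, then rotated 90° counter-clockwise.

Tones are pushed away from mid-grey across the whole image — a global contrast change. The pink pentagon sits in the left of the first image and the bottom of the second — consistent with a whole-image 90° counter-clockwise rotation.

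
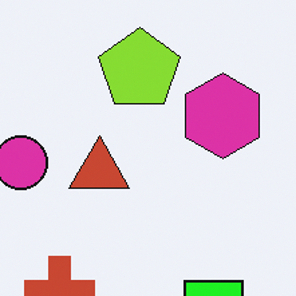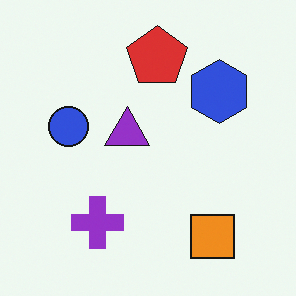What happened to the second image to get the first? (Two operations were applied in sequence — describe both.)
This is the original image hue-shifted through roughly a third of the color wheel, then cropped to a modestly smaller region and rescaled.

Every shape's color has rotated by the same amount around the hue wheel — a uniform hue shift. The visible shapes are larger and the field of view is narrower; shapes near the original edges may be partly or wholly outside the frame — a crop-and-rescale.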